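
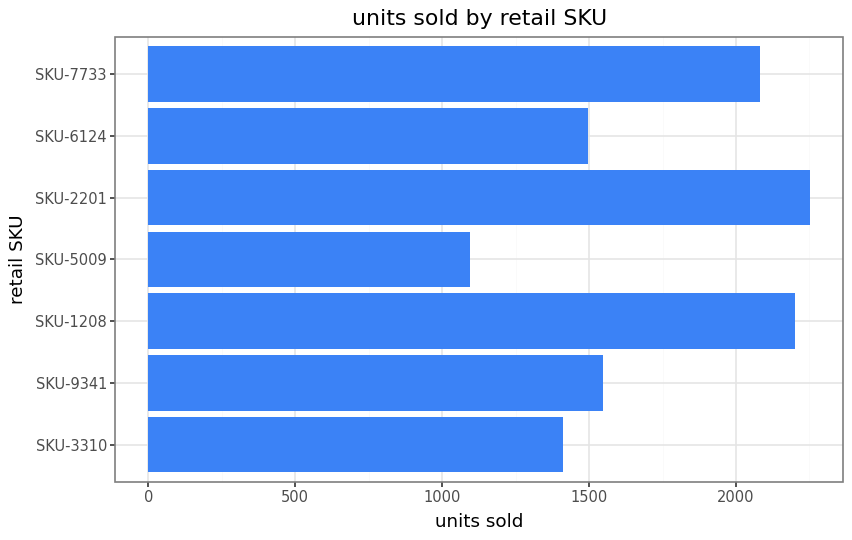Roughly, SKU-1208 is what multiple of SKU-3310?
≈ 1.57×

SKU-1208 ≈ 2200, SKU-3310 ≈ 1400; 2200/1400 ≈ 1.57.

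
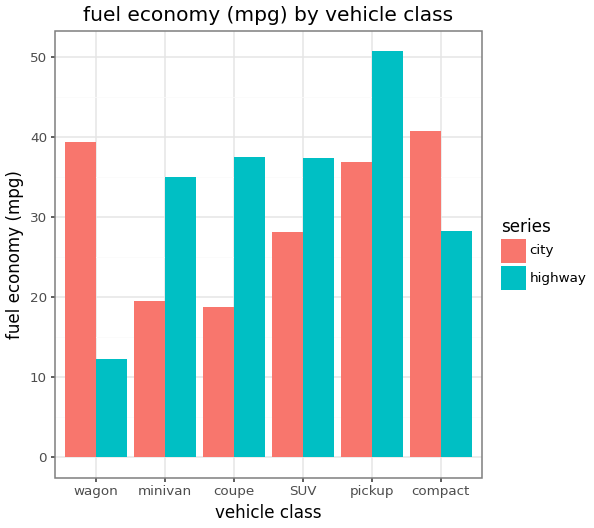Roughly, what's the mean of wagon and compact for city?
≈ 40

(40 + 40) / 2 ≈ 40.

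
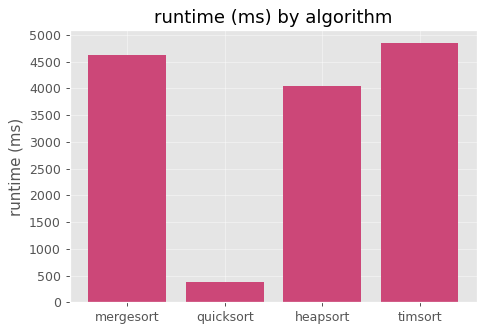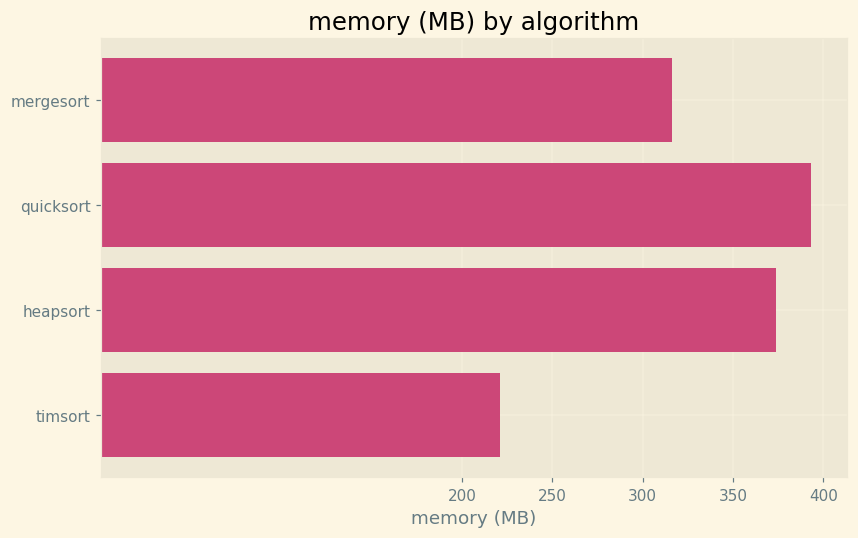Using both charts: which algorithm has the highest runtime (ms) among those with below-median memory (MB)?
Chart 2 median memory (MB) ≈ 350; below-median algorithms: mergesort, timsort. Among those, timsort has the highest runtime (ms) (≈ 5000).

timsort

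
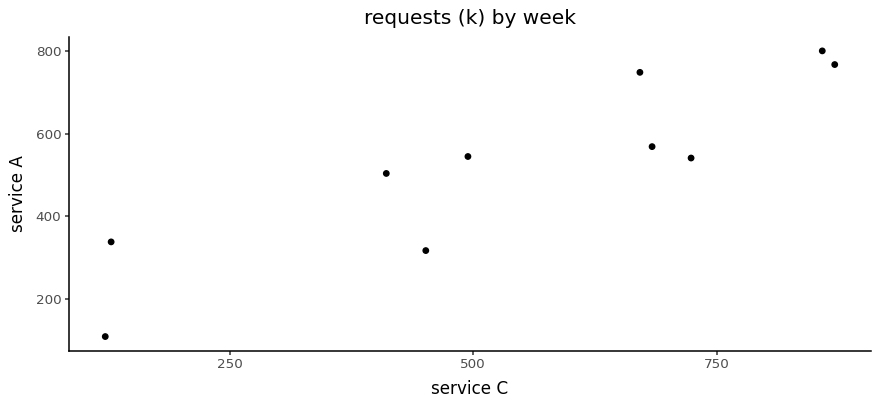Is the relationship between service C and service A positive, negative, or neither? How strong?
positive, strong

Points are positively correlated; strong (|r| ≈ 0.9).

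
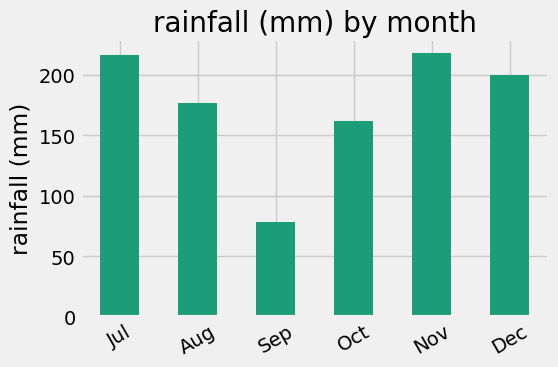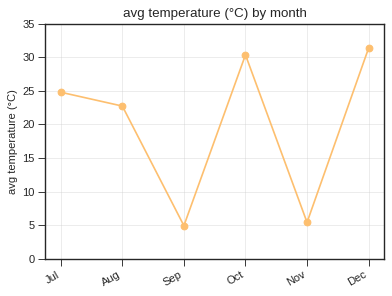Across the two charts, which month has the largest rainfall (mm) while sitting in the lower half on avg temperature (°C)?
Nov

Chart 2 median avg temperature (°C) ≈ 25; below-median months: Aug, Sep, Nov. Among those, Nov has the highest rainfall (mm) (≈ 225).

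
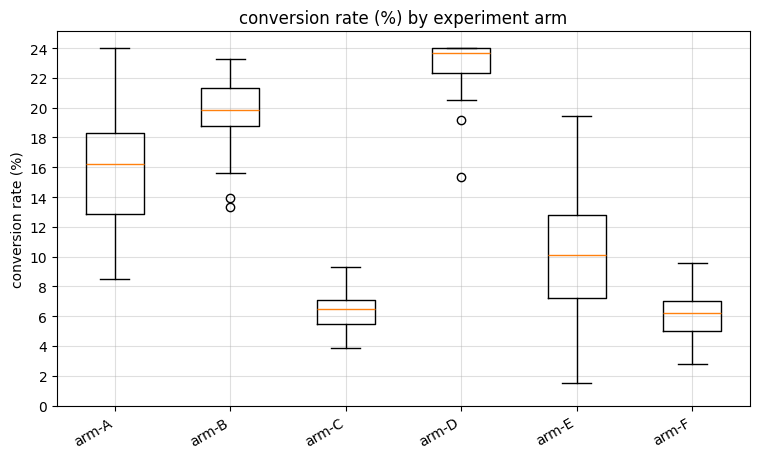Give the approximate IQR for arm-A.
Q3 ≈ 18, Q1 ≈ 12; IQR ≈ 6.

≈ 6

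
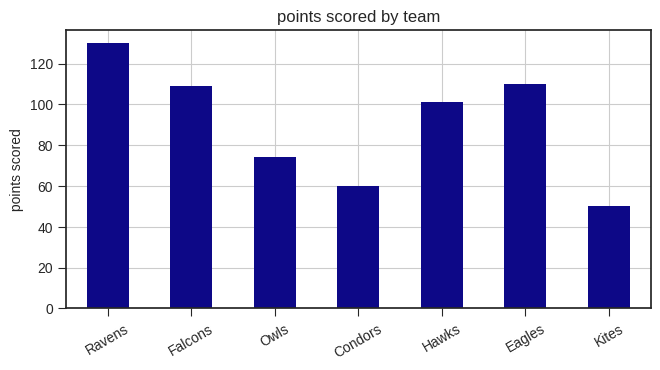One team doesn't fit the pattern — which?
Kites ≈ 40; the rest sit between ≈ 60 and ≈ 120.

Kites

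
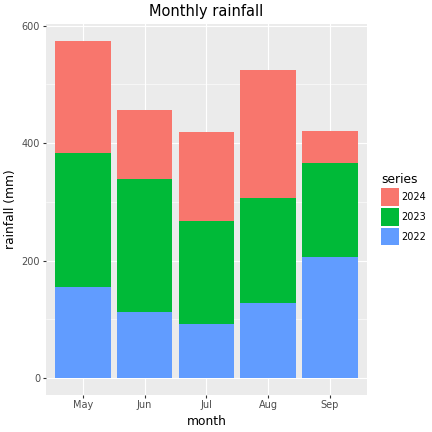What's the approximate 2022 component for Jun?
2022 top ≈ 100, bottom ≈ 0; segment ≈ 100.

≈ 100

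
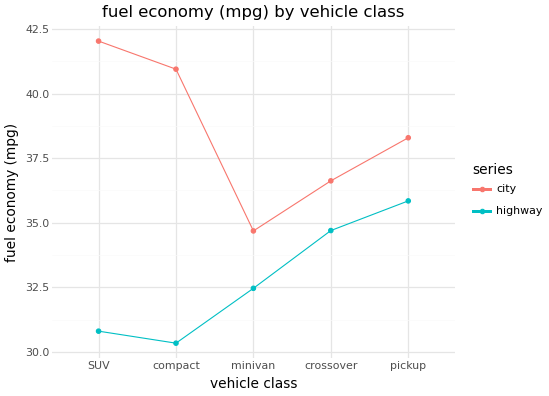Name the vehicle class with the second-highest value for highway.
crossover

Top 3 for highway: pickup ≈ 36, crossover ≈ 35, minivan ≈ 32.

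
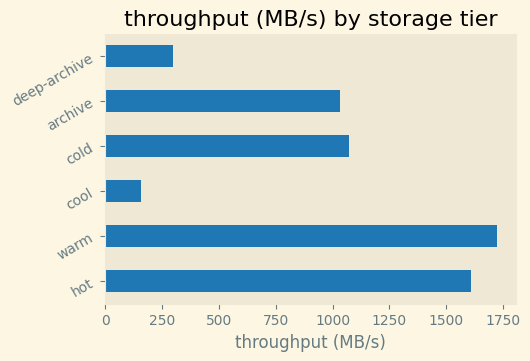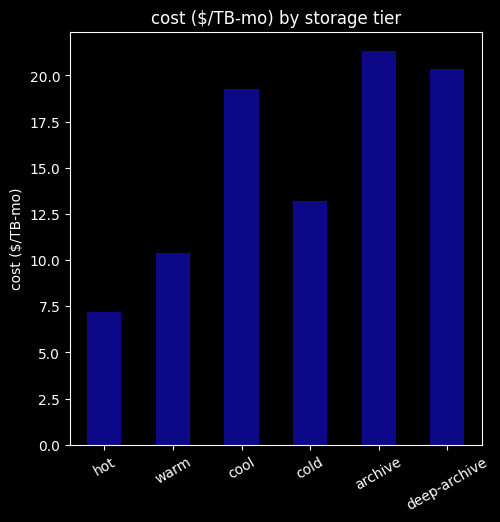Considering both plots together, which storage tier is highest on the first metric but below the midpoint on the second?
Chart 2 median cost ($/TB-mo) ≈ 16; below-median storage tiers: hot, warm, cold. Among those, warm has the highest throughput (MB/s) (≈ 1800).

warm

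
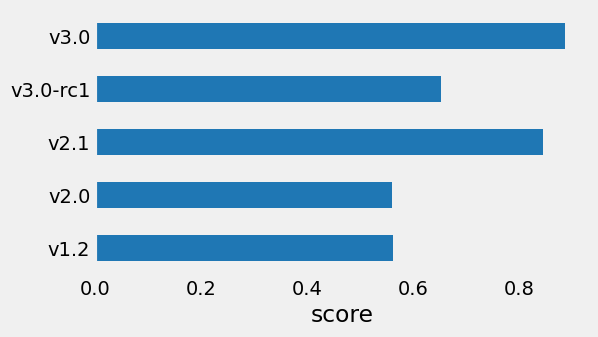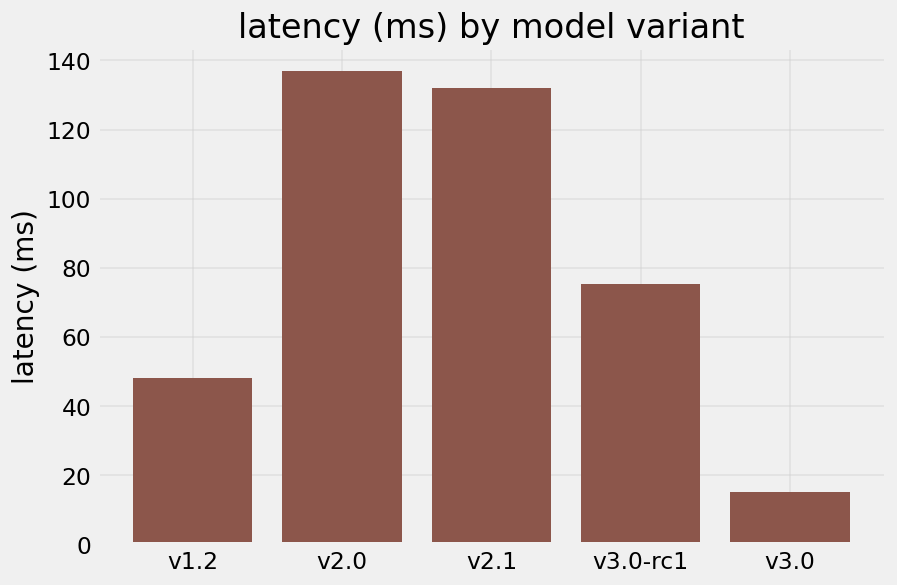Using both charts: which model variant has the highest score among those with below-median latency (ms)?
v3.0

Chart 2 median latency (ms) ≈ 80; below-median model variants: v1.2, v3.0. Among those, v3.0 has the highest score (≈ 0.9).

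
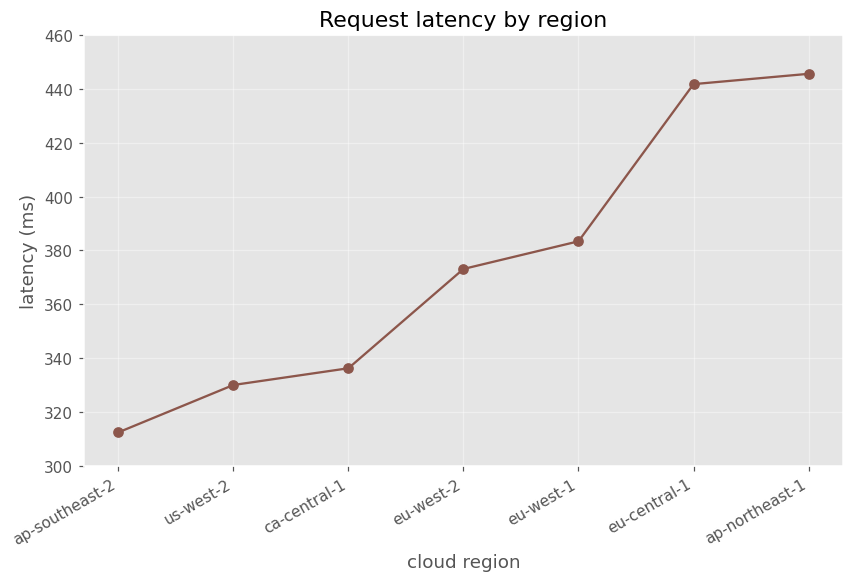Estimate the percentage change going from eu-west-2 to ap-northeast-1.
≈ +15.8%

eu-west-2 ≈ 380, ap-northeast-1 ≈ 440; (440 − 380) / 380 ≈ +15.8%.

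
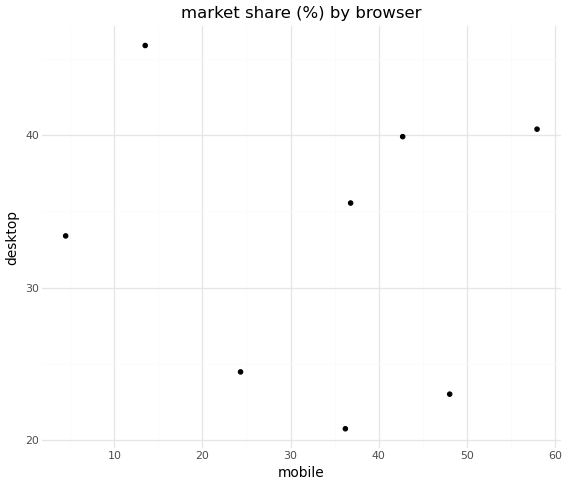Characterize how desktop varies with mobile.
no clear correlation

Points are roughly uncorrelated; weak (|r| ≈ 0.1).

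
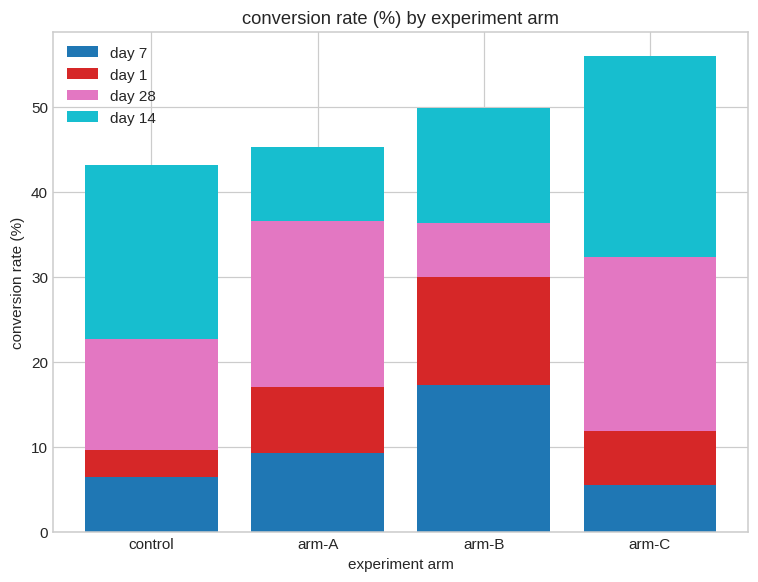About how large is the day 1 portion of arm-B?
≈ 15

day 1 top ≈ 30, bottom ≈ 15; segment ≈ 15.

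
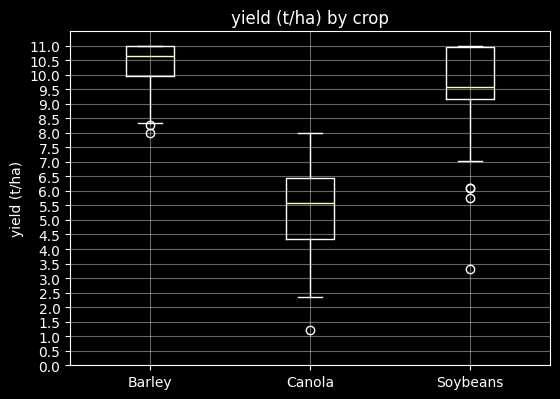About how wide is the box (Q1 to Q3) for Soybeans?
Q3 ≈ 11.0, Q1 ≈ 9.0; IQR ≈ 2.0.

≈ 2.0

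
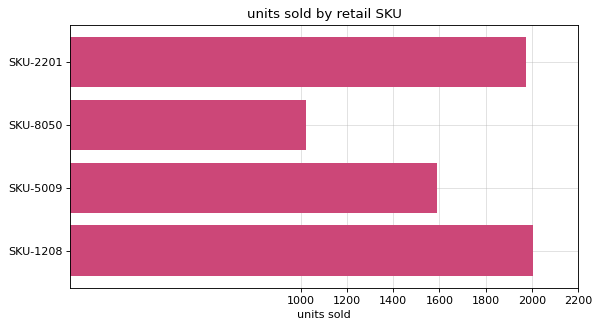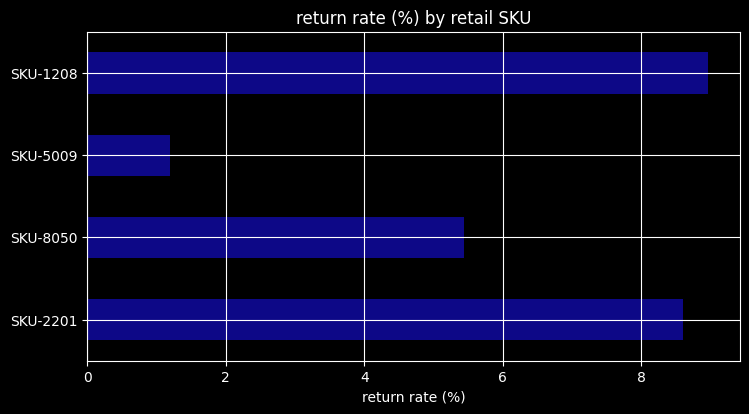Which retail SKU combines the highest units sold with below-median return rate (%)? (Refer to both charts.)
SKU-5009

Chart 2 median return rate (%) ≈ 7; below-median retail SKUs: SKU-8050, SKU-5009. Among those, SKU-5009 has the highest units sold (≈ 1600).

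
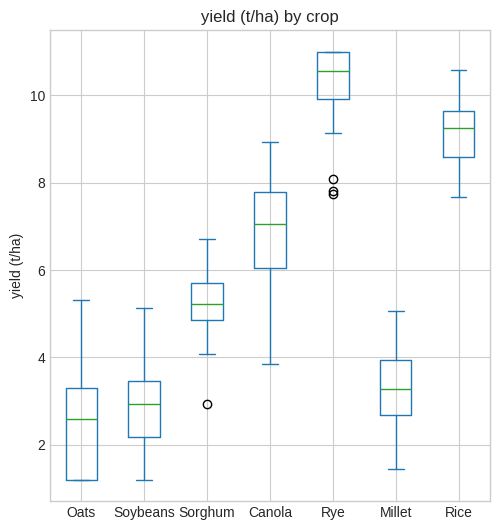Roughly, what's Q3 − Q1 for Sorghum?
Q3 ≈ 6, Q1 ≈ 5; IQR ≈ 1.

≈ 1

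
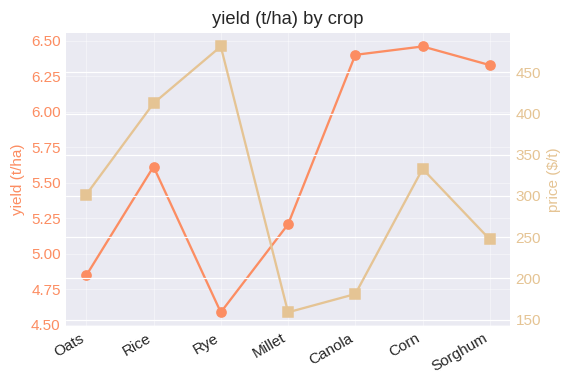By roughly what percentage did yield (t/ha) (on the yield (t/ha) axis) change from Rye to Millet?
≈ +13%

Rye ≈ 4.6, Millet ≈ 5.2; (5.2 − 4.6) / 4.6 ≈ +13%.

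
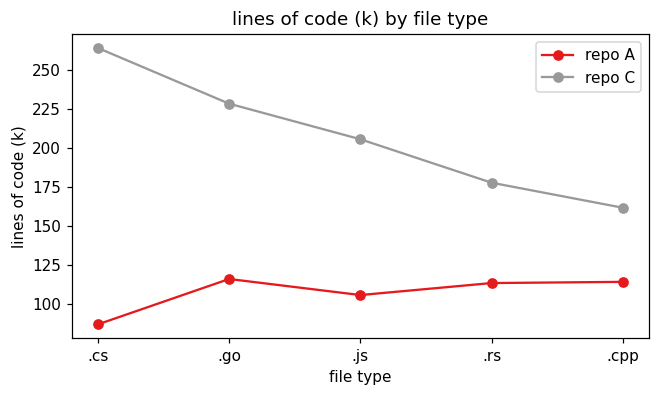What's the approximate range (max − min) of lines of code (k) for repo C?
Max .cs ≈ 260, min .cpp ≈ 160; range ≈ 100.

≈ 100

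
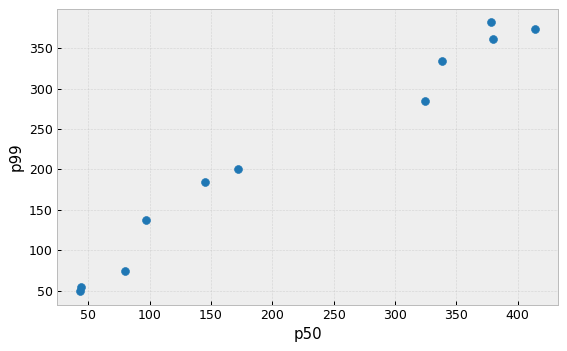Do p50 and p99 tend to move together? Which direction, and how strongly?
Points are positively correlated; strong (|r| ≈ 1.0).

positive, strong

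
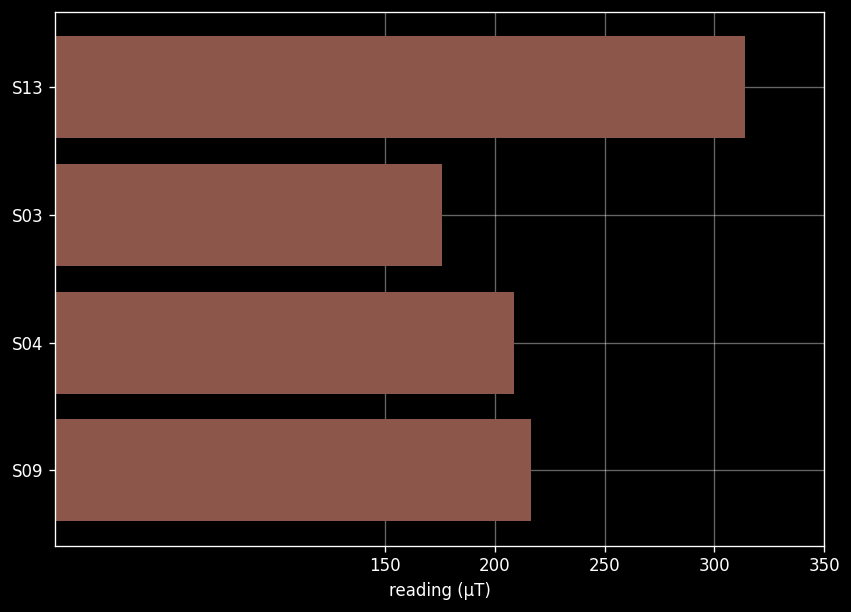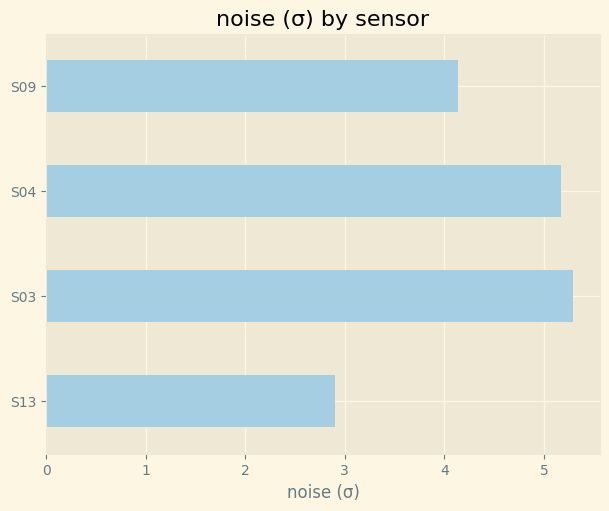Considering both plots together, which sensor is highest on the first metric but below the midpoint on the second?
S13

Chart 2 median noise (σ) ≈ 4.5; below-median sensors: S13, S09. Among those, S13 has the highest reading (µT) (≈ 300).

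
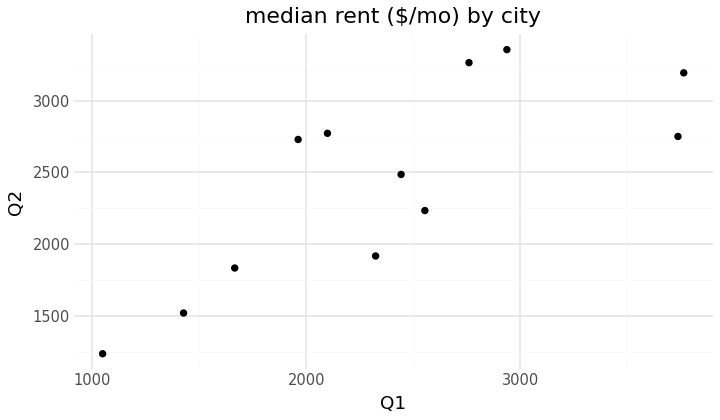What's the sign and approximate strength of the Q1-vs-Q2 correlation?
positive, strong

Points are positively correlated; strong (|r| ≈ 0.8).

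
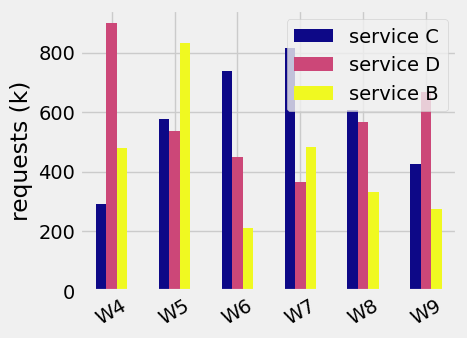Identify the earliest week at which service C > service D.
W5

W4: service C ≈ 300 vs service D ≈ 900 (not yet); W5: service C ≈ 600 vs service D ≈ 500 (first crossover).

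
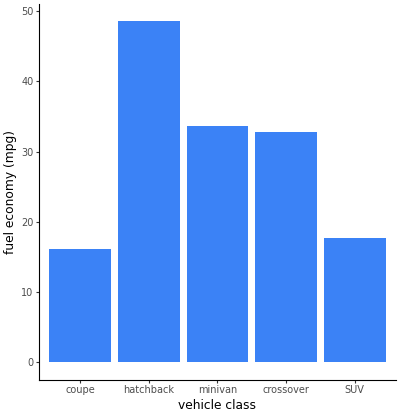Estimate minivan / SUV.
minivan ≈ 35, SUV ≈ 20; 35/20 ≈ 1.75.

≈ 1.75×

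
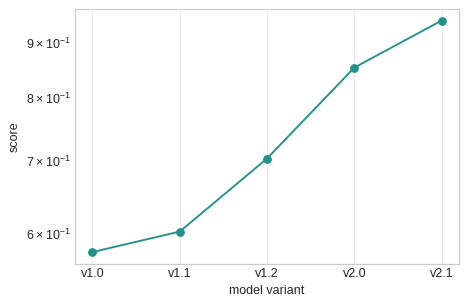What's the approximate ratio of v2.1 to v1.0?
≈ 1.58×

v2.1 ≈ 0.95, v1.0 ≈ 0.60; 0.95/0.60 ≈ 1.58.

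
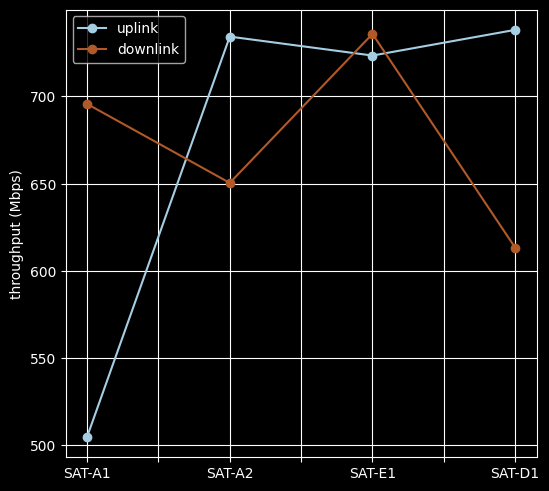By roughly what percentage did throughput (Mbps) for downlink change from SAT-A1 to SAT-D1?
SAT-A1 ≈ 700, SAT-D1 ≈ 620; (620 − 700) / 700 ≈ -11.4%.

≈ -11.4%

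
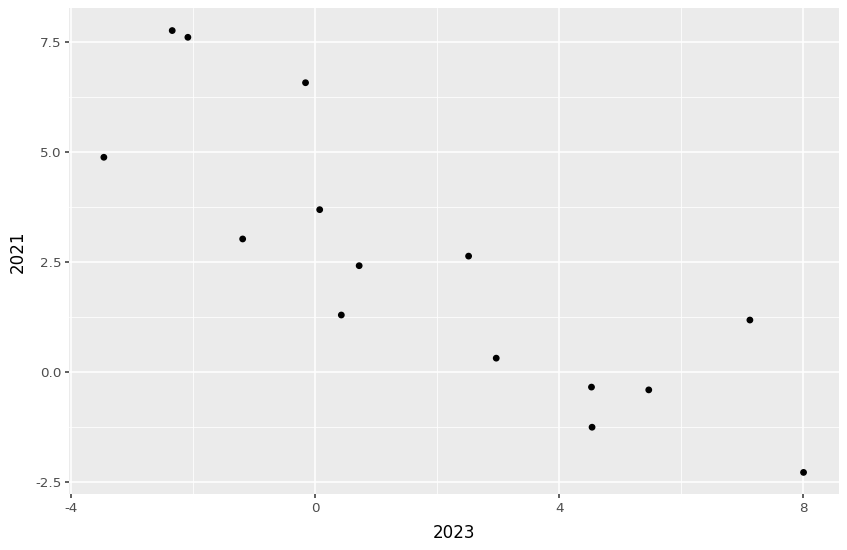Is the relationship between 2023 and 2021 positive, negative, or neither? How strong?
negative, strong

Points are negatively correlated; strong (|r| ≈ 0.8).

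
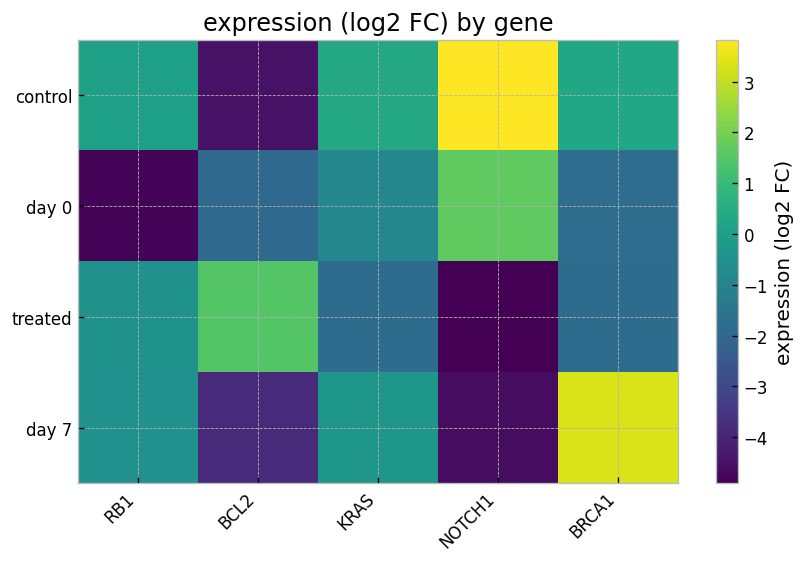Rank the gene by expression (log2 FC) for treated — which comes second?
Top 3 for treated: BCL2 ≈ 1, RB1 ≈ 0, BRCA1 ≈ -2.

RB1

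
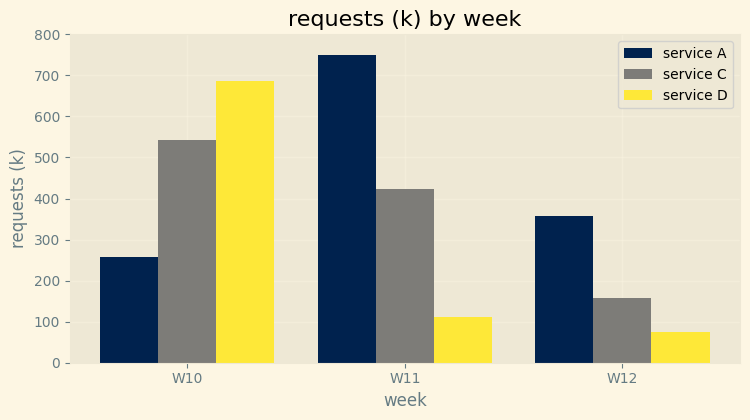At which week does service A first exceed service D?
W10: service A ≈ 300 vs service D ≈ 700 (not yet); W11: service A ≈ 700 vs service D ≈ 100 (first crossover).

W11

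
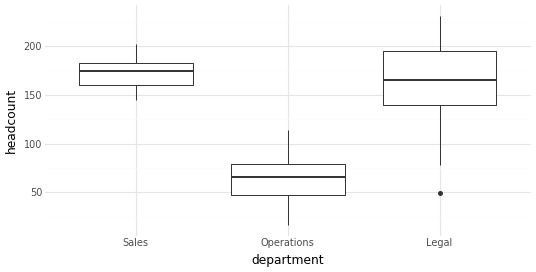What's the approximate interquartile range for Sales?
≈ 20

Q3 ≈ 180, Q1 ≈ 160; IQR ≈ 20.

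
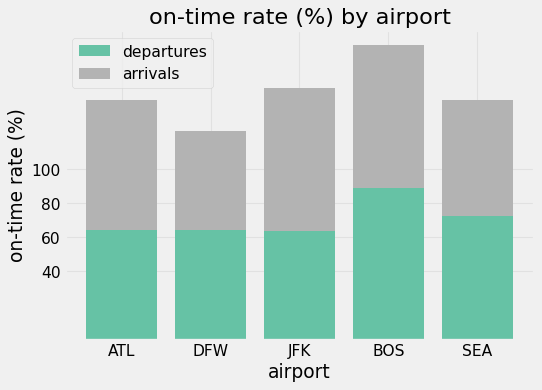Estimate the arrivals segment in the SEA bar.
≈ 60

arrivals top ≈ 140, bottom ≈ 80; segment ≈ 60.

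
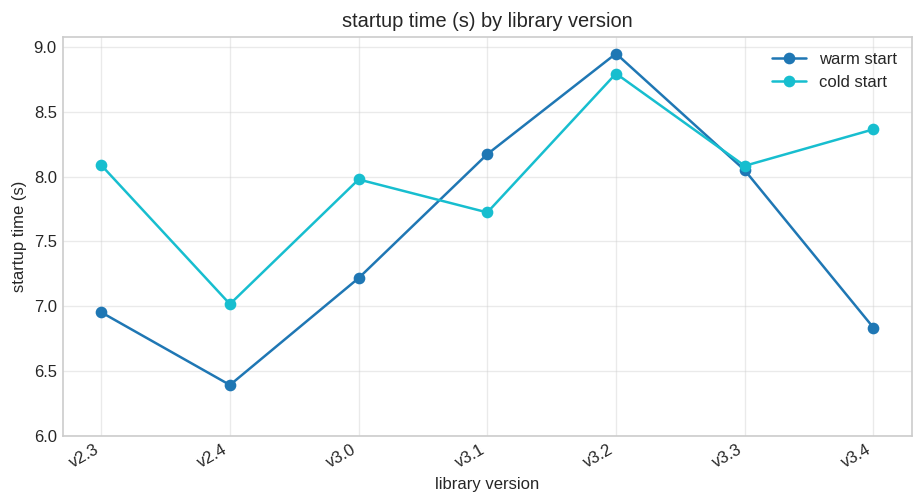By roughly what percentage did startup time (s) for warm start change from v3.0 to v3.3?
≈ +14.3%

v3.0 ≈ 7.0, v3.3 ≈ 8.0; (8.0 − 7.0) / 7.0 ≈ +14.3%.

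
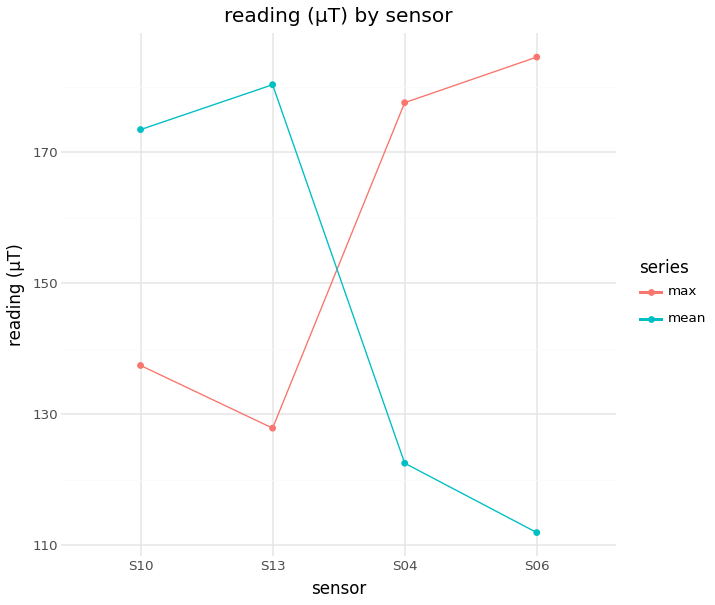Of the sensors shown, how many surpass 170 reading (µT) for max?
2

Above 170: S04, S06.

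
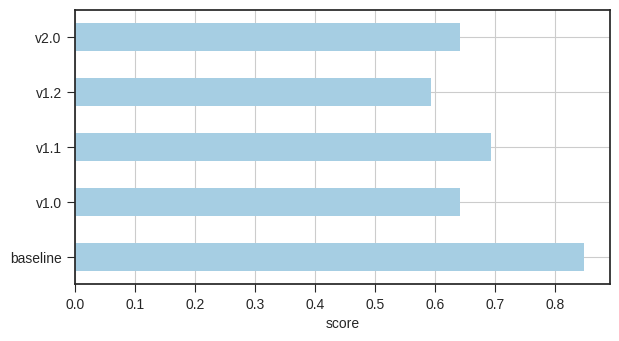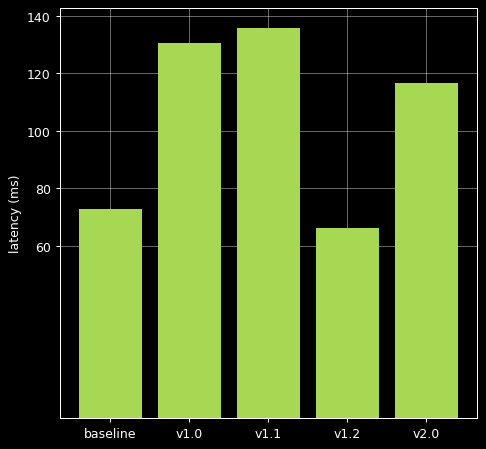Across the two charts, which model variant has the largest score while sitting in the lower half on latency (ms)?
Chart 2 median latency (ms) ≈ 120; below-median model variants: baseline, v1.2. Among those, baseline has the highest score (≈ 0.8).

baseline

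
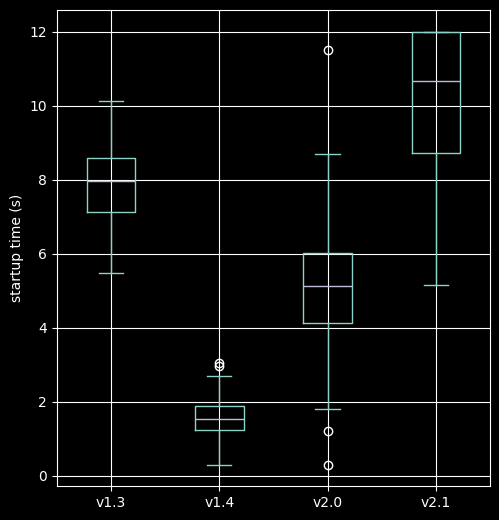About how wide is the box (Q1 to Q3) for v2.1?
≈ 3

Q3 ≈ 12, Q1 ≈ 9; IQR ≈ 3.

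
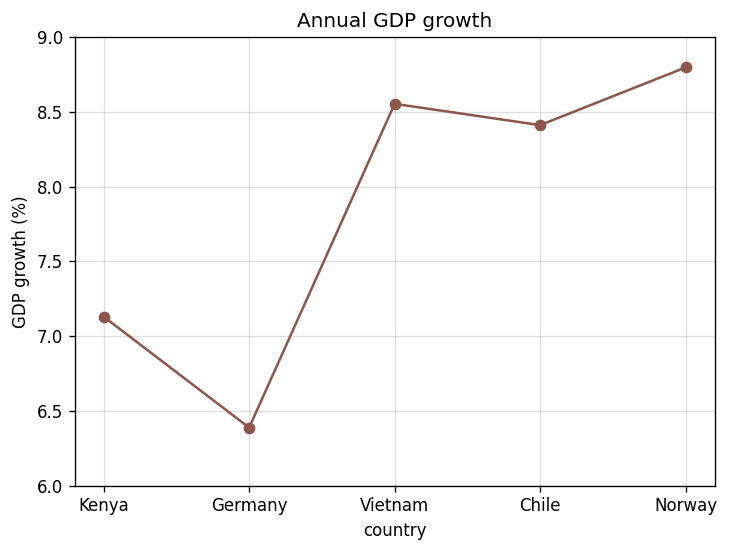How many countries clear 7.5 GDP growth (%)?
Above 7.5: Vietnam, Chile, Norway.

3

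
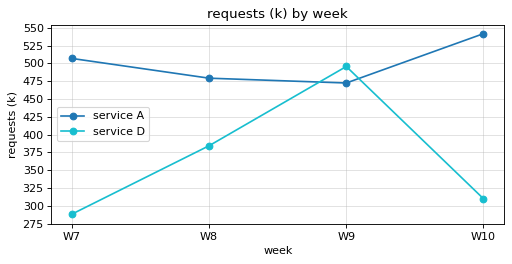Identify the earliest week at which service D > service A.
W8: service D ≈ 375 vs service A ≈ 475 (not yet); W9: service D ≈ 500 vs service A ≈ 475 (first crossover).

W9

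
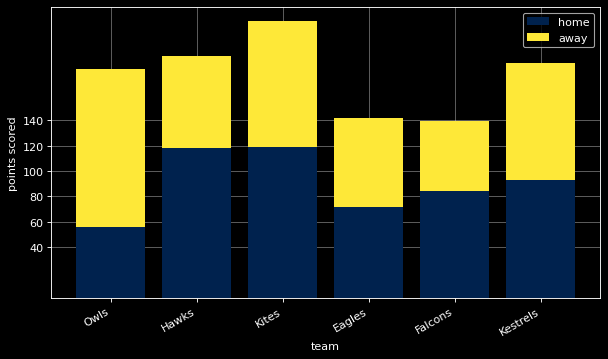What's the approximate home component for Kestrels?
home top ≈ 100, bottom ≈ 0; segment ≈ 100.

≈ 100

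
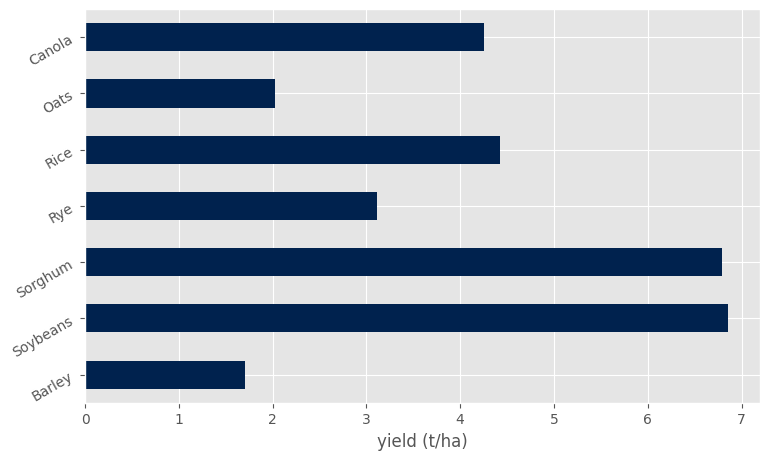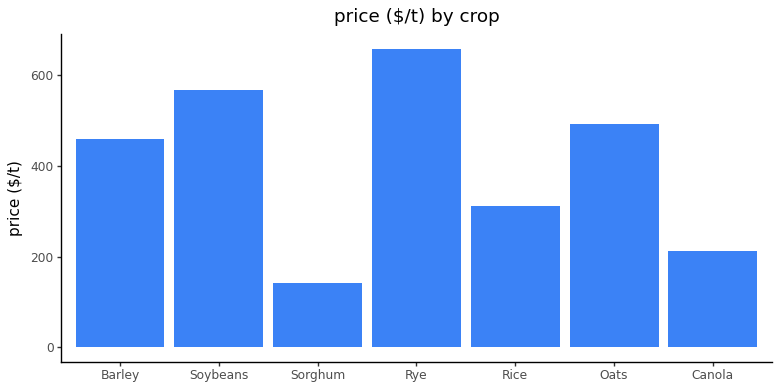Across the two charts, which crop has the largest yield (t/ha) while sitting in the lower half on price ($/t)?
Chart 2 median price ($/t) ≈ 500; below-median crops: Sorghum, Rice, Canola. Among those, Sorghum has the highest yield (t/ha) (≈ 7).

Sorghum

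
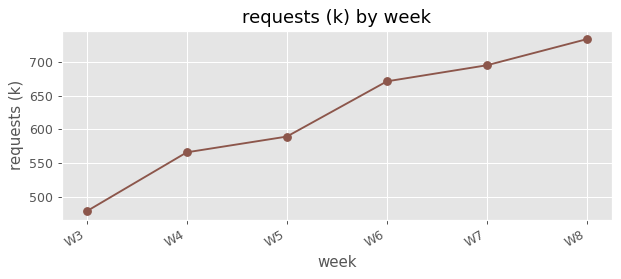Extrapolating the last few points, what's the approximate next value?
Last three: 675, 700, 725 → slope ≈ 25/step → next ≈ 750.

≈ 750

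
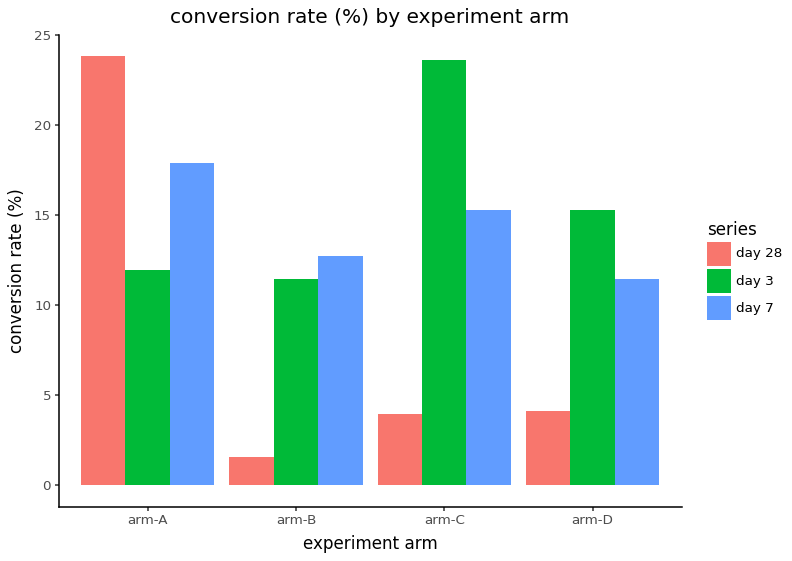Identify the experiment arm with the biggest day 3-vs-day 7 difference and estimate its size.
arm-C, ≈ 8 %

arm-C: day 3 ≈ 24, day 7 ≈ 16 → gap ≈ 8. Next-largest (arm-A) is only ≈ 6.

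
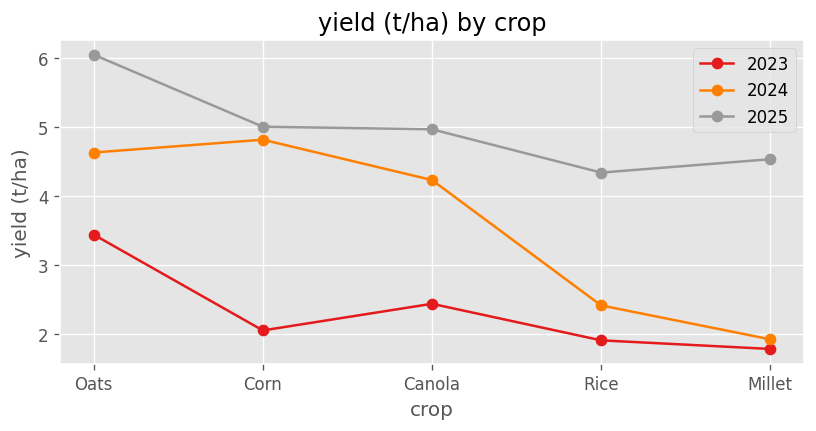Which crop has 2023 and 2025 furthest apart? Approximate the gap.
Corn: 2023 ≈ 2.0, 2025 ≈ 5.0 → gap ≈ 3.0. Next-largest (Millet) is only ≈ 2.5.

Corn, ≈ 3.0 t/ha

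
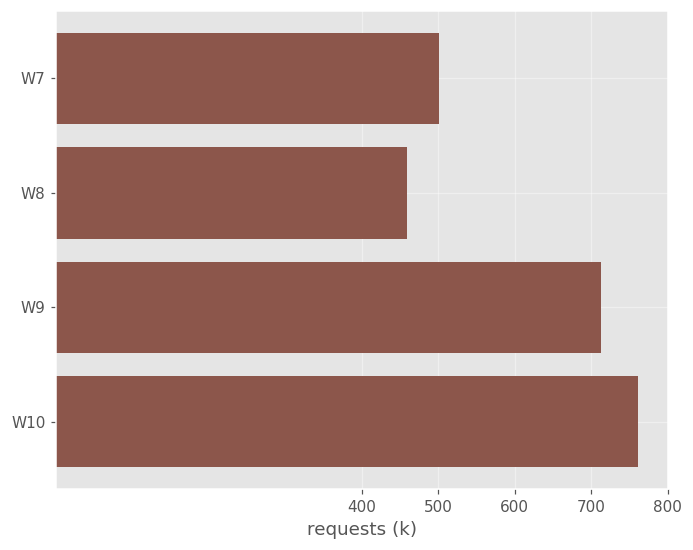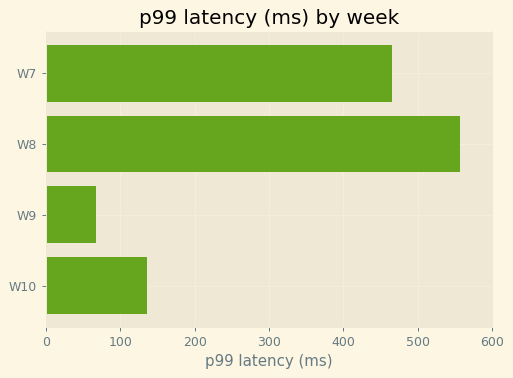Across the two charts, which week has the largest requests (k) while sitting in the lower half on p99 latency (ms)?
W10

Chart 2 median p99 latency (ms) ≈ 300; below-median weeks: W9, W10. Among those, W10 has the highest requests (k) (≈ 800).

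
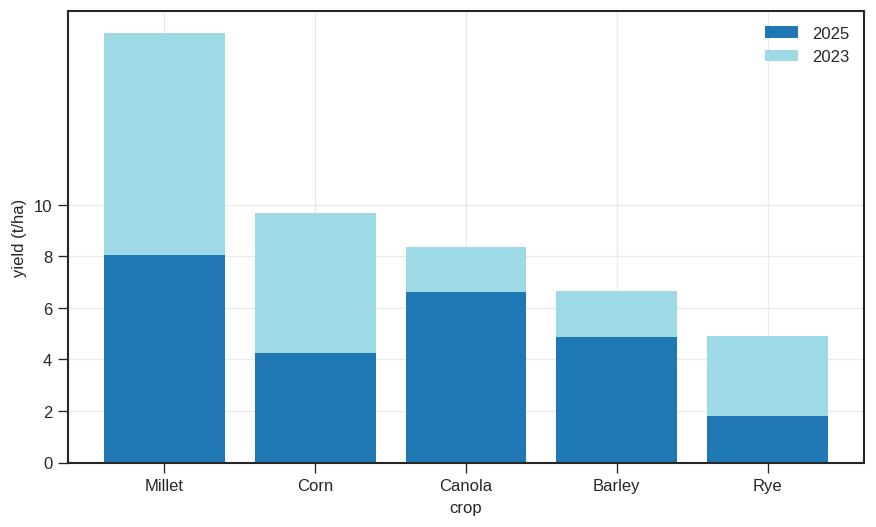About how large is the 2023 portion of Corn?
2023 top ≈ 10, bottom ≈ 4; segment ≈ 6.

≈ 6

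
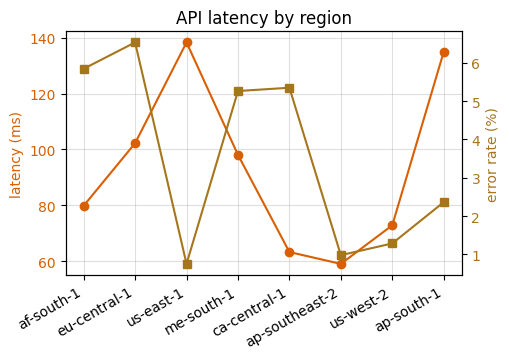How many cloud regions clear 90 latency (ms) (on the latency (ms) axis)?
4

Above 90: eu-central-1, us-east-1, me-south-1, ap-south-1.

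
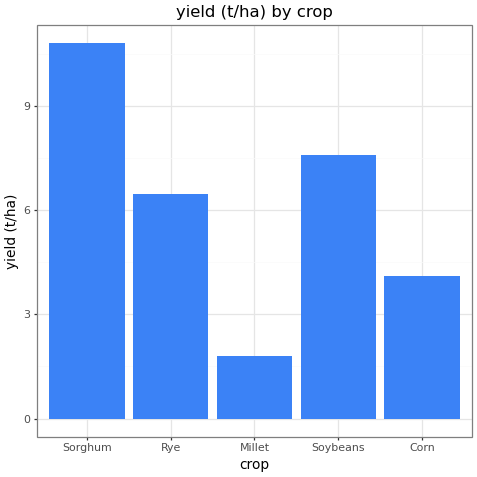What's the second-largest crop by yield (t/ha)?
Soybeans

Top 3: Sorghum ≈ 11, Soybeans ≈ 8, Rye ≈ 6.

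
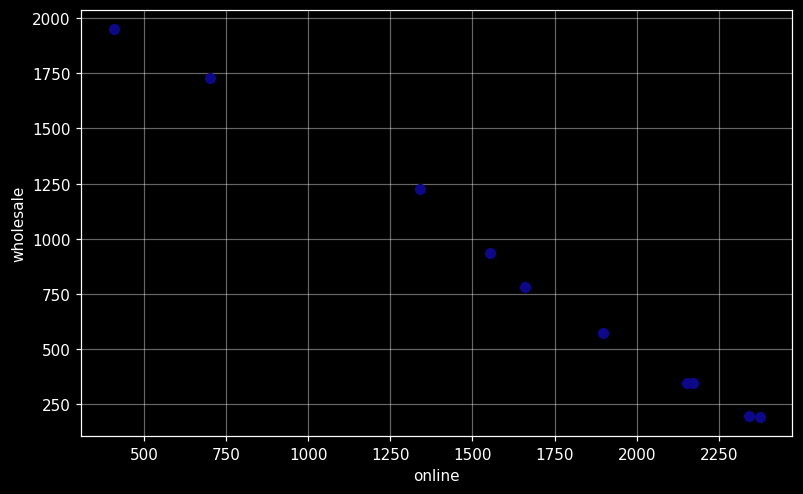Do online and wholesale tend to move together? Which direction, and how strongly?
Points are negatively correlated; strong (|r| ≈ 1.0).

negative, strong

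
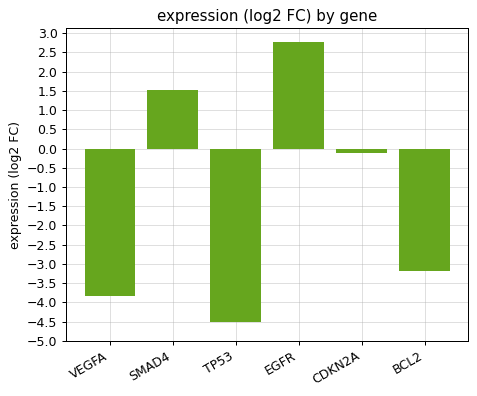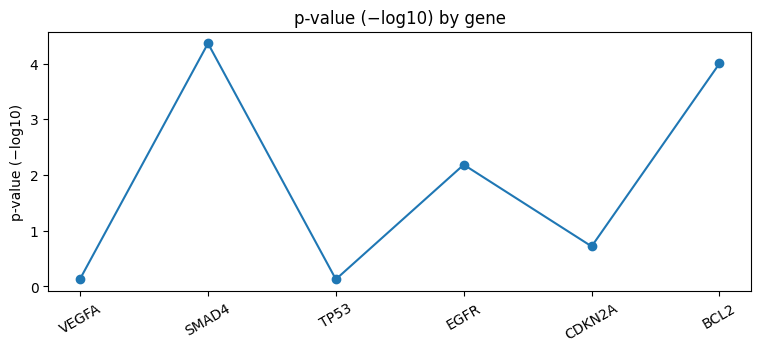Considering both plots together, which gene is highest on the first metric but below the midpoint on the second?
Chart 2 median p-value (−log10) ≈ 1.5; below-median genes: VEGFA, TP53, CDKN2A. Among those, CDKN2A has the highest expression (log2 FC) (≈ 0).

CDKN2A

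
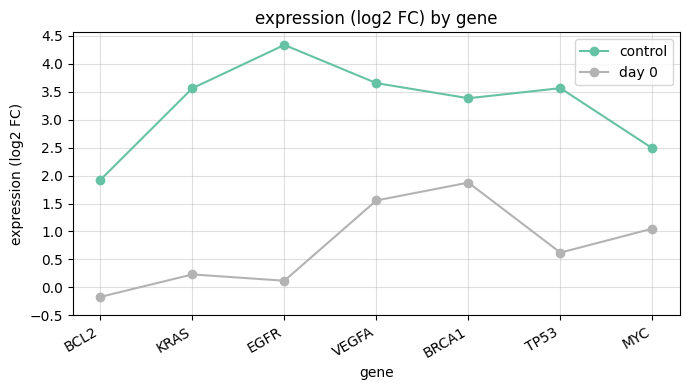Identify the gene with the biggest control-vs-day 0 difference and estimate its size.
EGFR, ≈ 4.5 log2 FC

EGFR: control ≈ 4.5, day 0 ≈ 0.0 → gap ≈ 4.5. Next-largest (KRAS) is only ≈ 3.5.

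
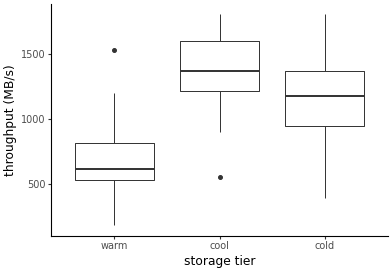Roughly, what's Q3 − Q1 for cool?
Q3 ≈ 1600, Q1 ≈ 1200; IQR ≈ 400.

≈ 400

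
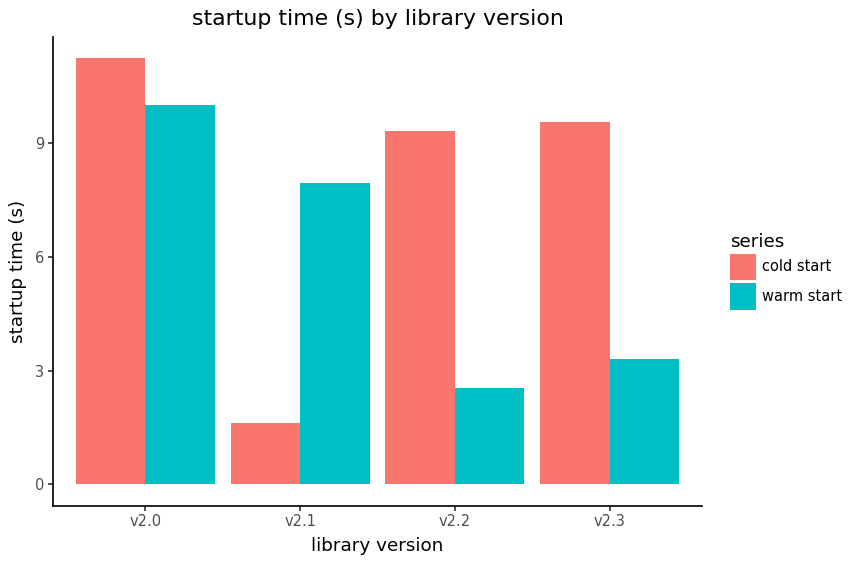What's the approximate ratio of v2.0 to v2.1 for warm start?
≈ 1.25×

v2.0 ≈ 10, v2.1 ≈ 8; 10/8 ≈ 1.25.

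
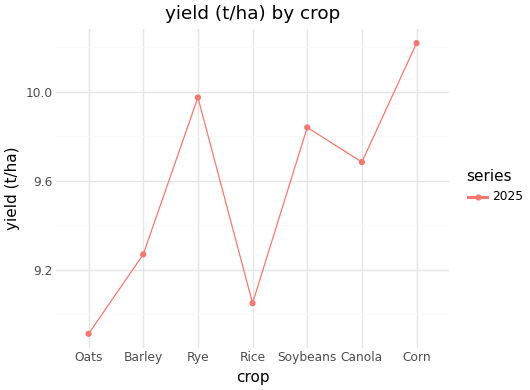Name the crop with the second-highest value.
Rye

Top 3: Corn ≈ 10.2, Rye ≈ 10.0, Soybeans ≈ 9.8.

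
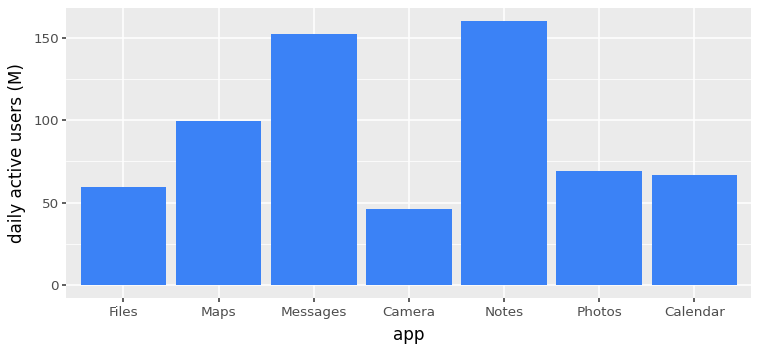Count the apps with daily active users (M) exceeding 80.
3

Above 80: Maps, Messages, Notes.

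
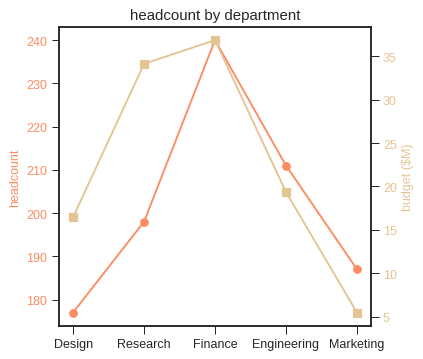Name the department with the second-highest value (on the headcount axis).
Top 3 (on the headcount axis): Finance ≈ 240, Engineering ≈ 210, Research ≈ 200.

Engineering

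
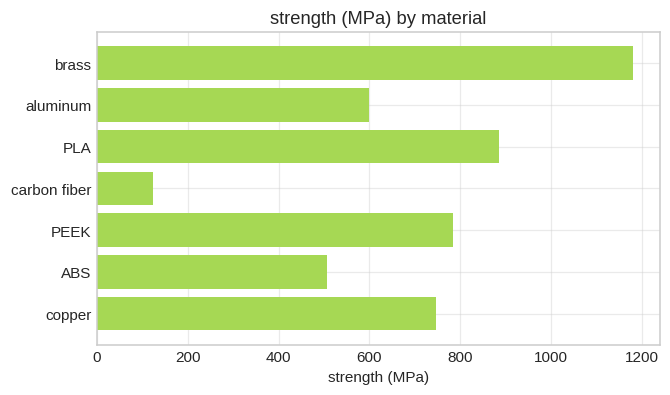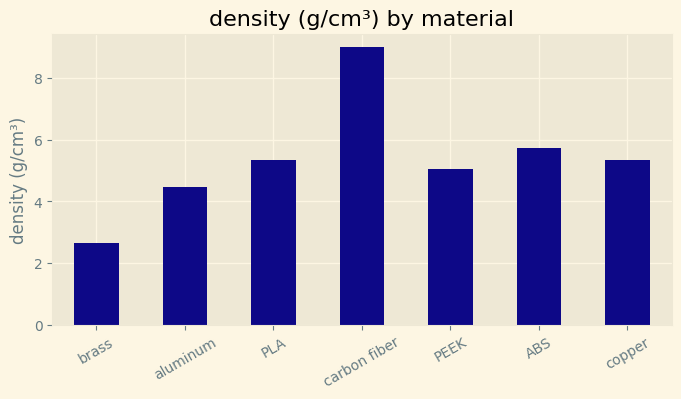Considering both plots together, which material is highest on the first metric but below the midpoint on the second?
Chart 2 median density (g/cm³) ≈ 5; below-median materials: brass, aluminum, PEEK. Among those, brass has the highest strength (MPa) (≈ 1200).

brass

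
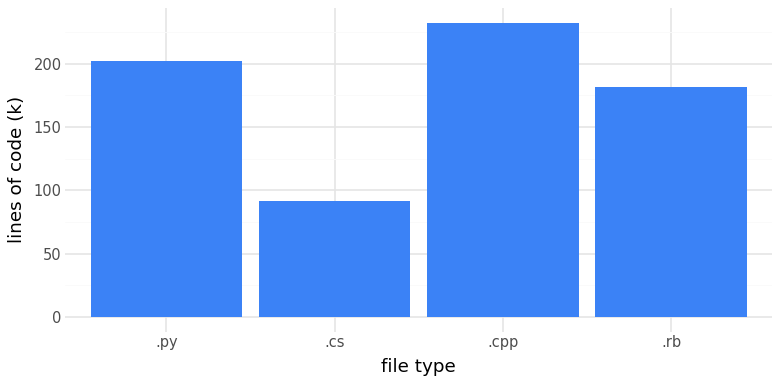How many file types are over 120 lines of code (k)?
3

Above 120: .py, .cpp, .rb.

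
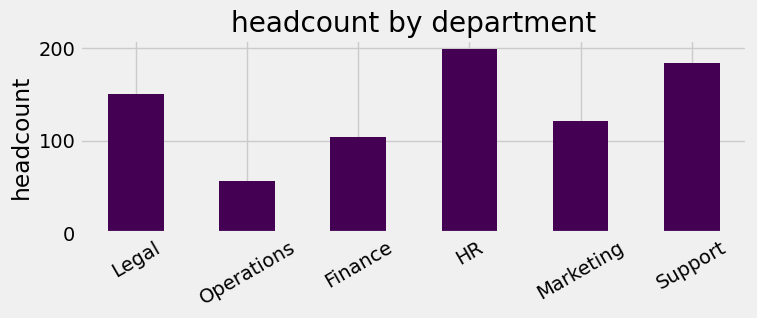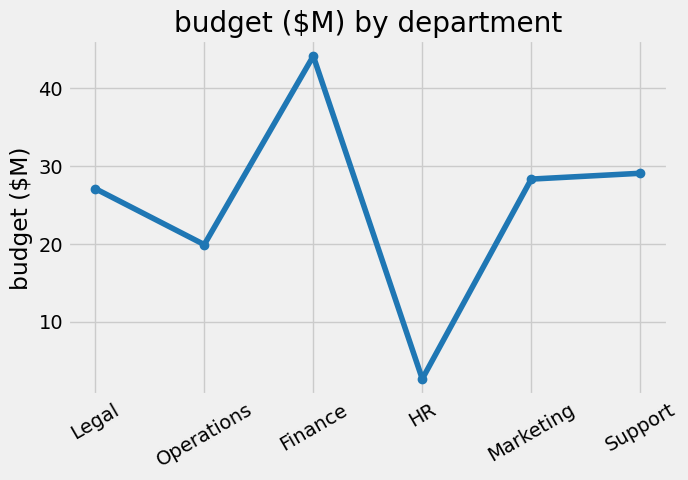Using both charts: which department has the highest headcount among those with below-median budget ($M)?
Chart 2 median budget ($M) ≈ 30; below-median departments: Legal, Operations, HR. Among those, HR has the highest headcount (≈ 200).

HR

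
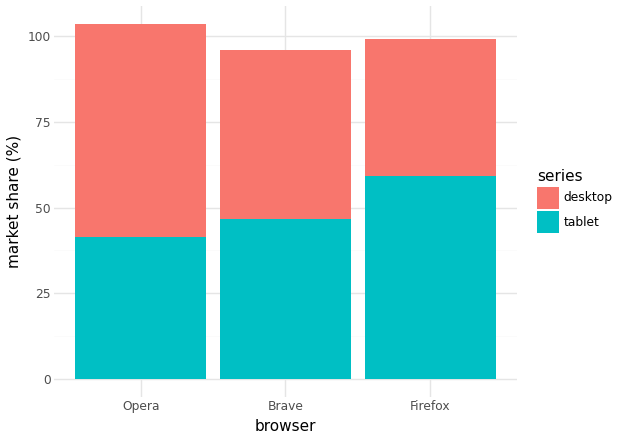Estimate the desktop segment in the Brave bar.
desktop top ≈ 100, bottom ≈ 50; segment ≈ 50.

≈ 50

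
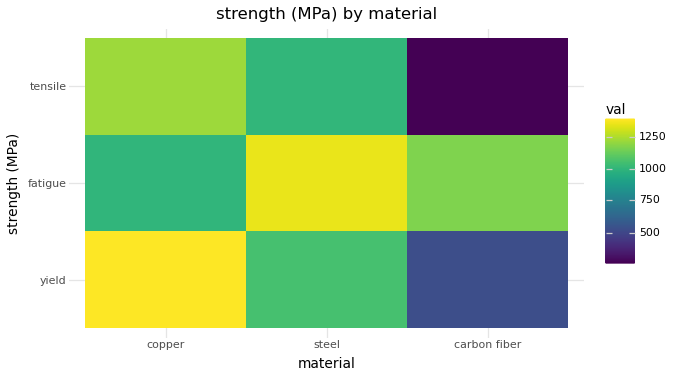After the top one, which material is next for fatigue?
carbon fiber

Top 3 for fatigue: steel ≈ 1400, carbon fiber ≈ 1200, copper ≈ 1000.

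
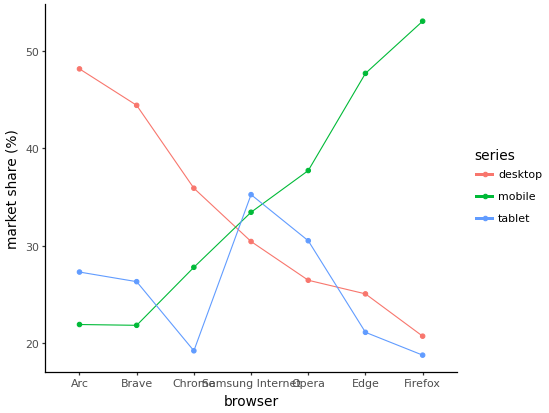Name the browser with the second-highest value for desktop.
Brave

Top 3 for desktop: Arc ≈ 50, Brave ≈ 45, Chrome ≈ 35.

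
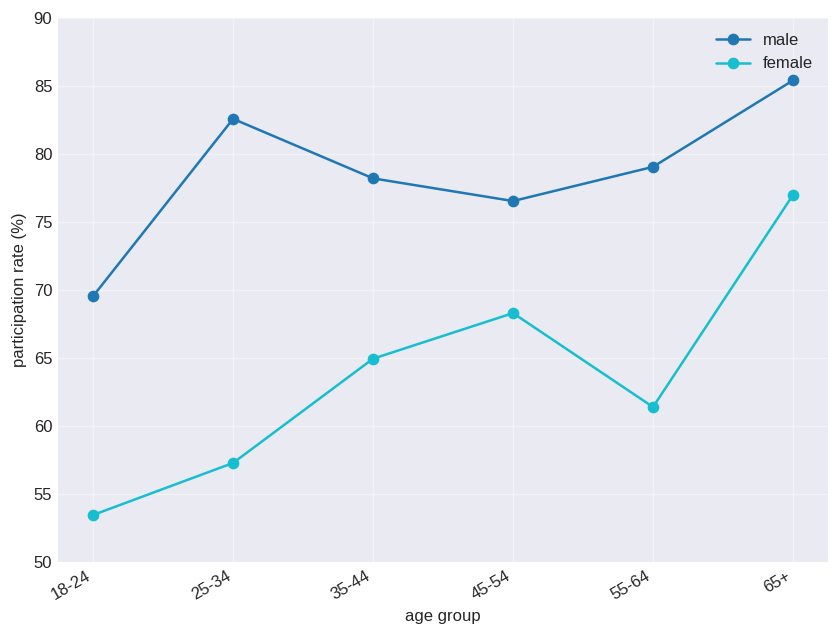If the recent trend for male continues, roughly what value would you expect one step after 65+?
≈ 90

Last three: 75, 80, 85 → slope ≈ 5/step → next ≈ 90.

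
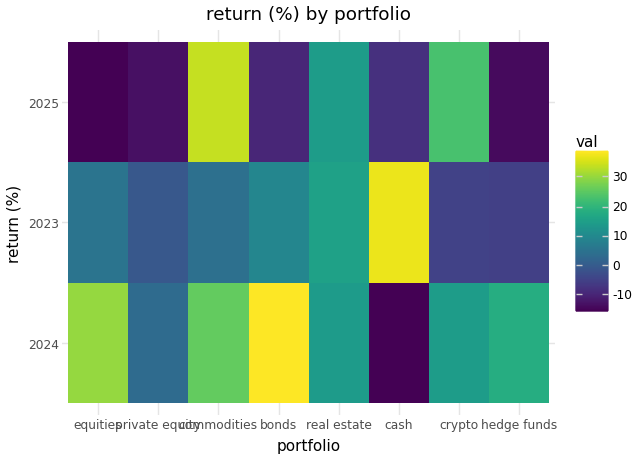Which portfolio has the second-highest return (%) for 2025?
crypto

Top 3 for 2025: commodities ≈ 35, crypto ≈ 25, real estate ≈ 15.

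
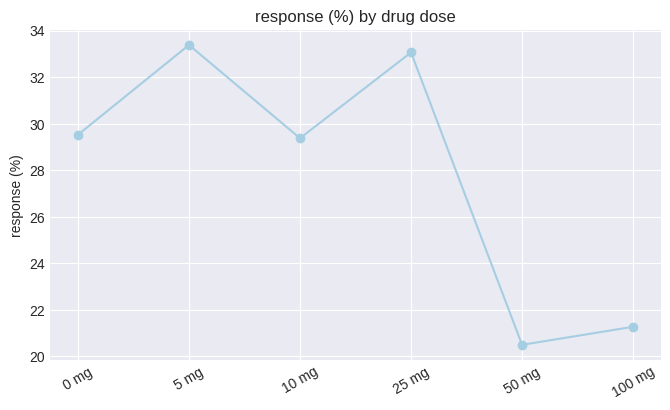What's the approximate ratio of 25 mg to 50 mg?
≈ 1.7×

25 mg ≈ 34, 50 mg ≈ 20; 34/20 ≈ 1.7.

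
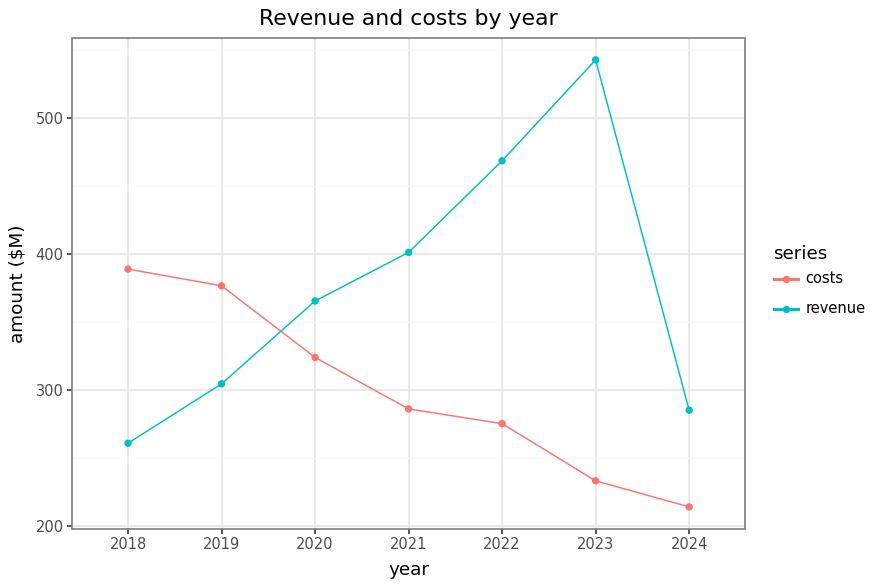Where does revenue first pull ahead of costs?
2019: revenue ≈ 300 vs costs ≈ 400 (not yet); 2020: revenue ≈ 350 vs costs ≈ 300 (first crossover).

2020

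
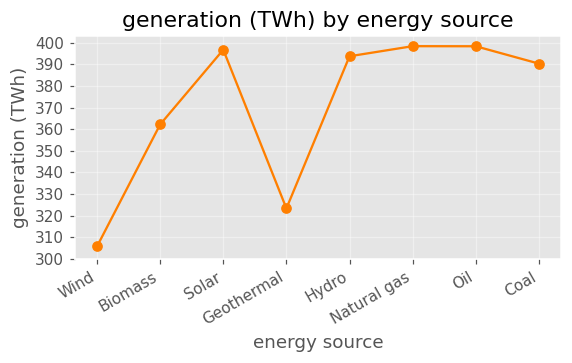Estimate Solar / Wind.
≈ 1.29×

Solar ≈ 400, Wind ≈ 310; 400/310 ≈ 1.29.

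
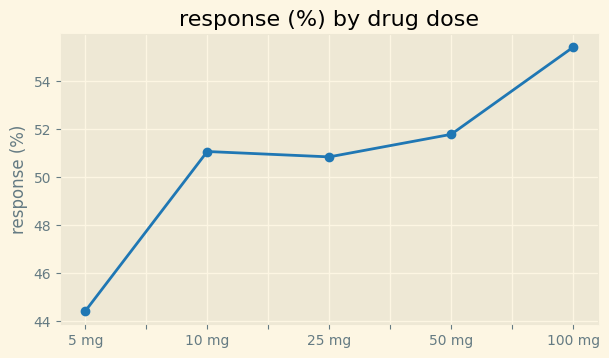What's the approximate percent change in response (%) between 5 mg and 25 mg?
5 mg ≈ 44, 25 mg ≈ 51; (51 − 44) / 44 ≈ +15.9%.

≈ +15.9%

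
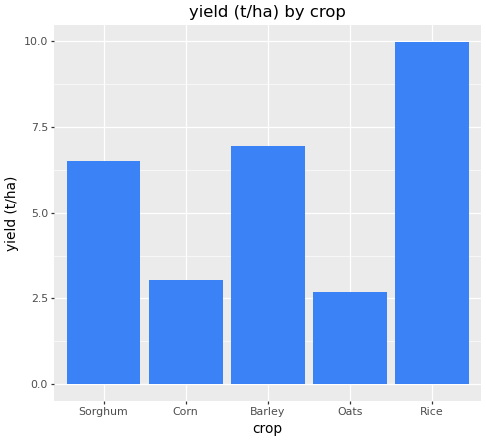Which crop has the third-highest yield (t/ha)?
Top 4: Rice ≈ 10, Barley ≈ 7, Sorghum ≈ 6, Corn ≈ 3.

Sorghum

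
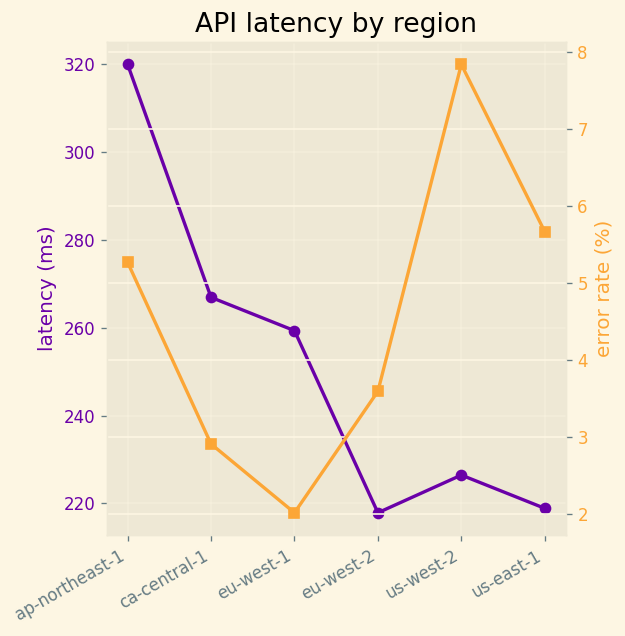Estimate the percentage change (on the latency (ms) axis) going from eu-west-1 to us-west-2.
≈ -11.5%

eu-west-1 ≈ 260, us-west-2 ≈ 230; (230 − 260) / 260 ≈ -11.5%.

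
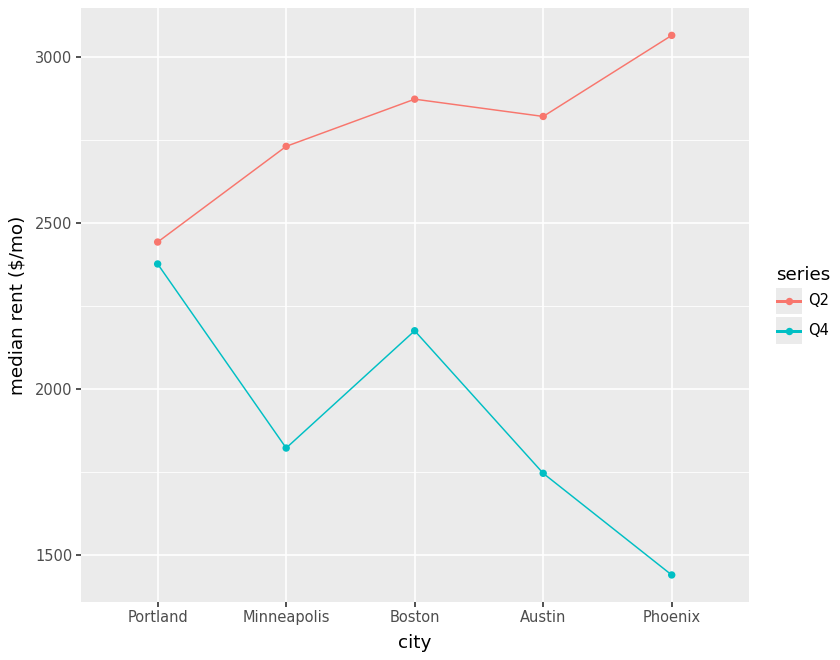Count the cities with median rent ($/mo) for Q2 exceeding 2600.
Above 2600: Minneapolis, Boston, Austin, Phoenix.

4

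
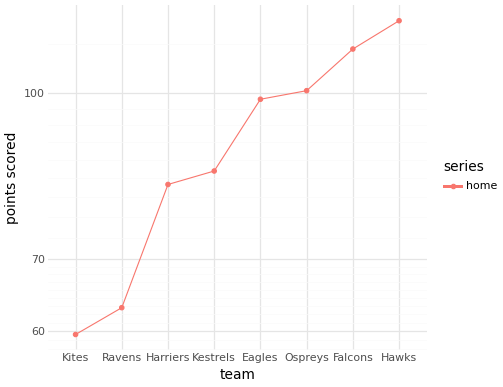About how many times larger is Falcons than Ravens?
Falcons ≈ 110, Ravens ≈ 65; 110/65 ≈ 1.69.

≈ 1.69×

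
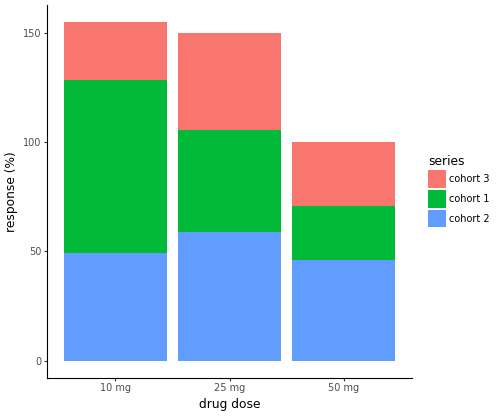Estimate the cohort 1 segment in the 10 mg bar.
cohort 1 top ≈ 120, bottom ≈ 40; segment ≈ 80.

≈ 80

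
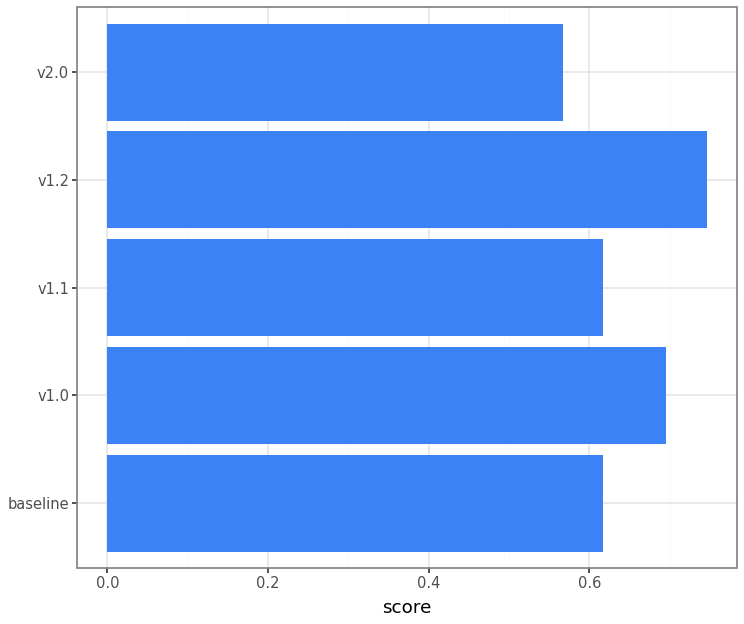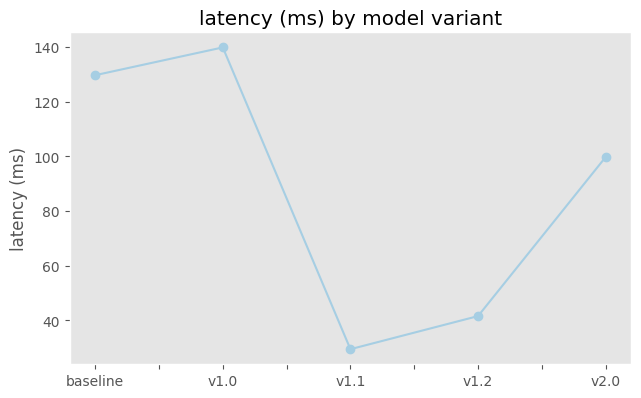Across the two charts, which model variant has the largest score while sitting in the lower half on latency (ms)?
Chart 2 median latency (ms) ≈ 100; below-median model variants: v1.1, v1.2. Among those, v1.2 has the highest score (≈ 0.7).

v1.2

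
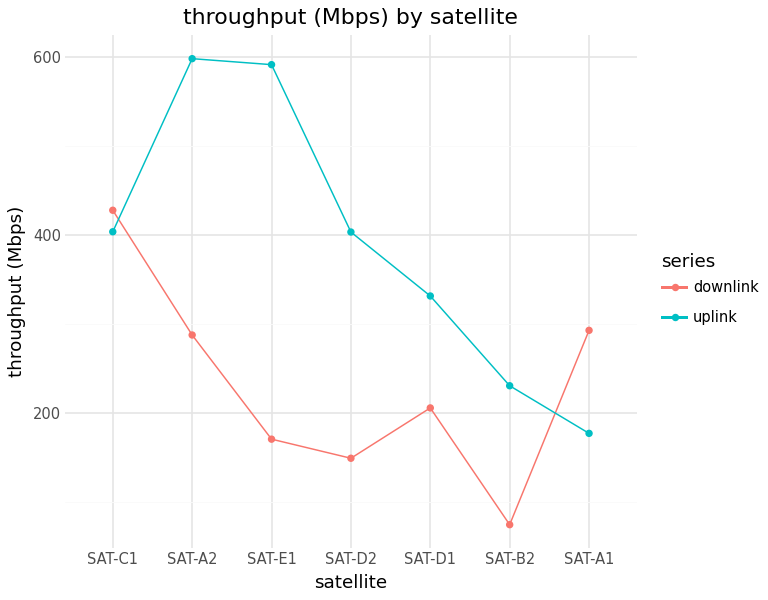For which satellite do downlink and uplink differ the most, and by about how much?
SAT-E1, ≈ 450 Mbps

SAT-E1: downlink ≈ 150, uplink ≈ 600 → gap ≈ 450. Next-largest (SAT-A2) is only ≈ 300.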